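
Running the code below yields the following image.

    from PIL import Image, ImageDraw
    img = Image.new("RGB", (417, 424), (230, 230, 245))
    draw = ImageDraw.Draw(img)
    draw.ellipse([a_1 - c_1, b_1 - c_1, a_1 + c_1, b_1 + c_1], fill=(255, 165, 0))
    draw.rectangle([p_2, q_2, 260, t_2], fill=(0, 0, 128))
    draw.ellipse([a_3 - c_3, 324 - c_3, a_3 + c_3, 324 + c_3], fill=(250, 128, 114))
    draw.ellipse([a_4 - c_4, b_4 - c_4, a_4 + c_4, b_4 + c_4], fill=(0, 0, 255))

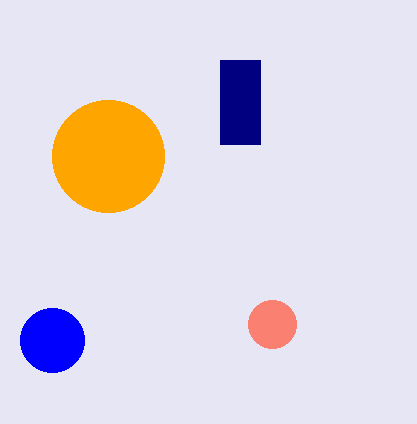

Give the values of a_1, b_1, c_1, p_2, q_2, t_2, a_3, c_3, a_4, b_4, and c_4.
a_1 = 108
b_1 = 156
c_1 = 56
p_2 = 220
q_2 = 60
t_2 = 144
a_3 = 272
c_3 = 24
a_4 = 52
b_4 = 340
c_4 = 32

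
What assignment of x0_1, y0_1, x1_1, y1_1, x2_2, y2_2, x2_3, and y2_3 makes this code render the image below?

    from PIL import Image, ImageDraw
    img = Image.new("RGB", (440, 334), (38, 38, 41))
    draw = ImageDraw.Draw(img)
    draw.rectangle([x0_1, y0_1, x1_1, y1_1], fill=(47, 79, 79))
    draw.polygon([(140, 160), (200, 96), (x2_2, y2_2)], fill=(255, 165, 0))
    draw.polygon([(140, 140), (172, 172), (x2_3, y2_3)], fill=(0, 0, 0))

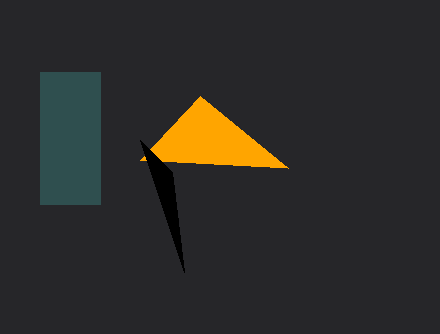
x0_1 = 40, y0_1 = 72, x1_1 = 100, y1_1 = 204, x2_2 = 288, y2_2 = 168, x2_3 = 184, y2_3 = 272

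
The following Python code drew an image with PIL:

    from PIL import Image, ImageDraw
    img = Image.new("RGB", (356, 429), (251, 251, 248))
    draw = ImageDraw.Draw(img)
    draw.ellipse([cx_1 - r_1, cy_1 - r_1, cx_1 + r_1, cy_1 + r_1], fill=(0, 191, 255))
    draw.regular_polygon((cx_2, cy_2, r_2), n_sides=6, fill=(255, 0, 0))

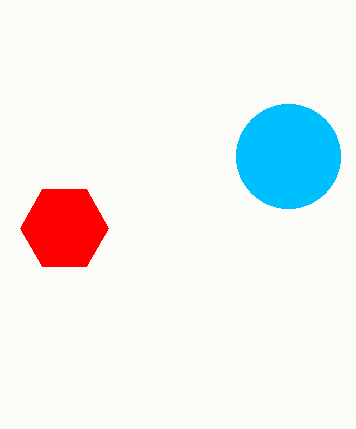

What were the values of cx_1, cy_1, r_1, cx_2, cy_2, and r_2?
cx_1 = 288, cy_1 = 156, r_1 = 52, cx_2 = 64, cy_2 = 228, r_2 = 44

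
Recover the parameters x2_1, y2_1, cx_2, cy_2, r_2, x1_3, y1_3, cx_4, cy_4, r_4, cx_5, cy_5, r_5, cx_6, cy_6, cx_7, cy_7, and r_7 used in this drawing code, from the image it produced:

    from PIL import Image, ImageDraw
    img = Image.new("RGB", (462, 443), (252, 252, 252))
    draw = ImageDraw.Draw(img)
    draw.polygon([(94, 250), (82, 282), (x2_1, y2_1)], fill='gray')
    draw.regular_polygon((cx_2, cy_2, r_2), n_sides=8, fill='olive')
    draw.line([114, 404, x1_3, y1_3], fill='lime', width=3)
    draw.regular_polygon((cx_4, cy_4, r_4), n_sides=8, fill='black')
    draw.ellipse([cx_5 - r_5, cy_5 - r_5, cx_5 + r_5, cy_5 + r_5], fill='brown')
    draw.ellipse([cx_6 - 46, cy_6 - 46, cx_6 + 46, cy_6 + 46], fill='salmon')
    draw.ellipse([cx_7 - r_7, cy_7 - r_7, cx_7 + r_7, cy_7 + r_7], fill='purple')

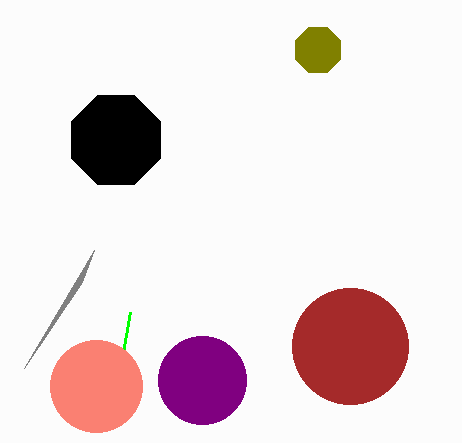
x2_1 = 24; y2_1 = 368; cx_2 = 318; cy_2 = 50; r_2 = 24; x1_3 = 130; y1_3 = 312; cx_4 = 116; cy_4 = 140; r_4 = 48; cx_5 = 350; cy_5 = 346; r_5 = 58; cx_6 = 96; cy_6 = 386; cx_7 = 202; cy_7 = 380; r_7 = 44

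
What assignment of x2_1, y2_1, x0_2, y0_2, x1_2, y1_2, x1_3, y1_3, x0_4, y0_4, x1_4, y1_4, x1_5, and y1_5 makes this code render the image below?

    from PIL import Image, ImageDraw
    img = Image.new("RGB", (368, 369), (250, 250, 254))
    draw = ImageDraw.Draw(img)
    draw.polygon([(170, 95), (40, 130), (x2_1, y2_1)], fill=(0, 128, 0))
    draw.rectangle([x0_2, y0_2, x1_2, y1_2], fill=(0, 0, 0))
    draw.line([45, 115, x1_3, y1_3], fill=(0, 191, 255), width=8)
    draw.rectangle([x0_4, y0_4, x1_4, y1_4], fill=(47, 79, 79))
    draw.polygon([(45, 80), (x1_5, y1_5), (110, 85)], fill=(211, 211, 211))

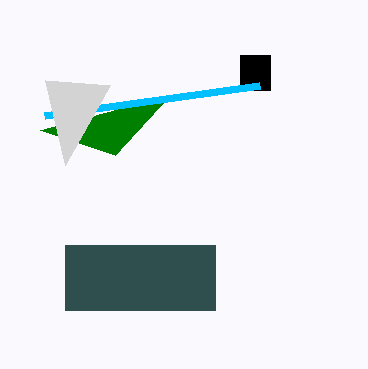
x2_1 = 115, y2_1 = 155, x0_2 = 240, y0_2 = 55, x1_2 = 270, y1_2 = 90, x1_3 = 260, y1_3 = 85, x0_4 = 65, y0_4 = 245, x1_4 = 215, y1_4 = 310, x1_5 = 65, y1_5 = 165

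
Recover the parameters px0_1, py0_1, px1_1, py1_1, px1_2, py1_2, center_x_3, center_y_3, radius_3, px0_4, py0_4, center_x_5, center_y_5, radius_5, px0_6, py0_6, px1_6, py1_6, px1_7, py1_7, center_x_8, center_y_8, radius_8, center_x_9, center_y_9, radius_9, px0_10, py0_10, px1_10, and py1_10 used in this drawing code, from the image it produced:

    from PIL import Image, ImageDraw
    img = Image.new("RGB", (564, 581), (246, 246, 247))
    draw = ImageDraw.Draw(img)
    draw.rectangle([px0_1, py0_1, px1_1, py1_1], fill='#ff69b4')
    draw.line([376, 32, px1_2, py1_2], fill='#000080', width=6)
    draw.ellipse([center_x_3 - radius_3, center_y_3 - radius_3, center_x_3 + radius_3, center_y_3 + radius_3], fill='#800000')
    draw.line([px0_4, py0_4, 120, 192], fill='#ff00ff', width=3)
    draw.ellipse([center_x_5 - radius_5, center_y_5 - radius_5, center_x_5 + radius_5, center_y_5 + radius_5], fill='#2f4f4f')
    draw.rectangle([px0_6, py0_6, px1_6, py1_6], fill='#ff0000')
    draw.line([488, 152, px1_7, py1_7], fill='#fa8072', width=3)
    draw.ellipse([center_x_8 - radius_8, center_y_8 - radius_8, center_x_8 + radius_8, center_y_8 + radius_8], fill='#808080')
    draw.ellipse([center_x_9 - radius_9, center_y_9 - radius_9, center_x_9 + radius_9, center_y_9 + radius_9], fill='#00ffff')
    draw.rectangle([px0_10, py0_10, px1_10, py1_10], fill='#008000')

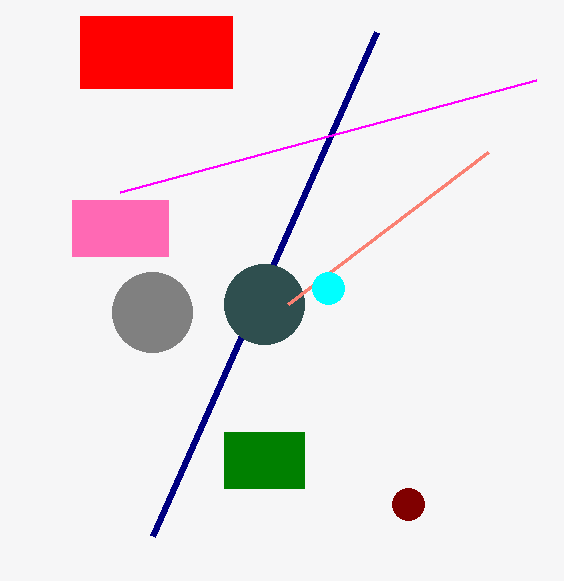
px0_1 = 72; py0_1 = 200; px1_1 = 168; py1_1 = 256; px1_2 = 152; py1_2 = 536; center_x_3 = 408; center_y_3 = 504; radius_3 = 16; px0_4 = 536; py0_4 = 80; center_x_5 = 264; center_y_5 = 304; radius_5 = 40; px0_6 = 80; py0_6 = 16; px1_6 = 232; py1_6 = 88; px1_7 = 288; py1_7 = 304; center_x_8 = 152; center_y_8 = 312; radius_8 = 40; center_x_9 = 328; center_y_9 = 288; radius_9 = 16; px0_10 = 224; py0_10 = 432; px1_10 = 304; py1_10 = 488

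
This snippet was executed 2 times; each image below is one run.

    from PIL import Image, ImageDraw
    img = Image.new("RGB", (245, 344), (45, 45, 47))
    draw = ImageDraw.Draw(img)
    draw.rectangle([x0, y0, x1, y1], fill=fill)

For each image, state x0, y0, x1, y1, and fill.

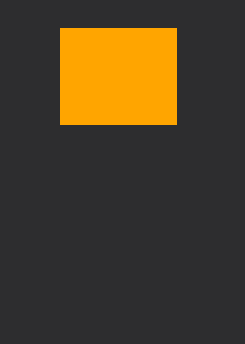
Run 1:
x0 = 60; y0 = 28; x1 = 176; y1 = 124; fill = 'orange'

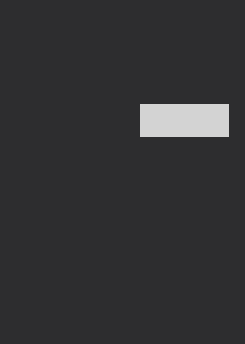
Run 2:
x0 = 140
y0 = 104
x1 = 228
y1 = 136
fill = 'lightgray'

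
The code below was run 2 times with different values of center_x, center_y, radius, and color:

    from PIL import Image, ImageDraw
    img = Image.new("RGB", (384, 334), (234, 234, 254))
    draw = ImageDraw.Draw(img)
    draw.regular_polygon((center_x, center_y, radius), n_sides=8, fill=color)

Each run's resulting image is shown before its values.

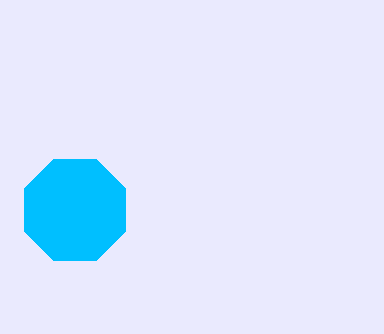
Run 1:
center_x = 75, center_y = 210, radius = 55, color = 'deepskyblue'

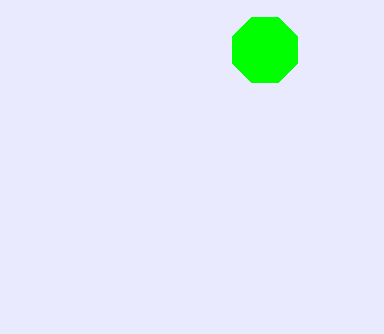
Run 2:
center_x = 265, center_y = 50, radius = 35, color = 'lime'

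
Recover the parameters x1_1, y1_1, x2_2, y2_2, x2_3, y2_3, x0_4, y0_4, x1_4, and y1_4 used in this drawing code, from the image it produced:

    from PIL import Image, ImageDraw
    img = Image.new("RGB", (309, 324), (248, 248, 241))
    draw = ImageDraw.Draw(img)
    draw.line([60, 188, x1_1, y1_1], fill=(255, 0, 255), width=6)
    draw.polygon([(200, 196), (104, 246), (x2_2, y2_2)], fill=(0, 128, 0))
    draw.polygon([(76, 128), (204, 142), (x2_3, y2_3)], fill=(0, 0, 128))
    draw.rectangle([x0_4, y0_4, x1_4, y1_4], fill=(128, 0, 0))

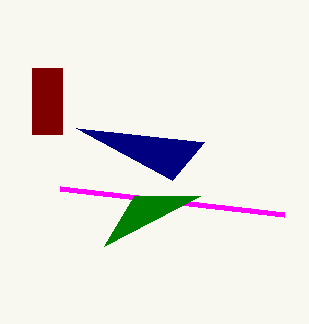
x1_1 = 284, y1_1 = 214, x2_2 = 134, y2_2 = 196, x2_3 = 172, y2_3 = 180, x0_4 = 32, y0_4 = 68, x1_4 = 62, y1_4 = 134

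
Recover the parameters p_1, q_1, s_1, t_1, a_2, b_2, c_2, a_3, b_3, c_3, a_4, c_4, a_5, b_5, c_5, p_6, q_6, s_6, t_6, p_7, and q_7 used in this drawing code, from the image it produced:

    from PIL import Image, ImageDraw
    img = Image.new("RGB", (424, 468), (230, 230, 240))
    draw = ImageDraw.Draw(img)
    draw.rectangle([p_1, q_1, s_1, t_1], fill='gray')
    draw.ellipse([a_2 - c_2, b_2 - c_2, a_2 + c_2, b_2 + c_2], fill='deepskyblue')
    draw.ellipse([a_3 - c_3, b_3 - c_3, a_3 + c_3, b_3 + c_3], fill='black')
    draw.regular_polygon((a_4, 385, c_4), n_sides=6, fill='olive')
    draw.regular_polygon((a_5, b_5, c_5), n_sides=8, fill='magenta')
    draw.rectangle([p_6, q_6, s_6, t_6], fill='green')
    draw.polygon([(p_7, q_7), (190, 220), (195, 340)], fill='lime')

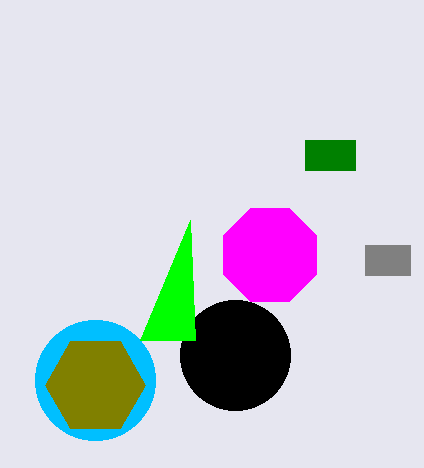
p_1 = 365, q_1 = 245, s_1 = 410, t_1 = 275, a_2 = 95, b_2 = 380, c_2 = 60, a_3 = 235, b_3 = 355, c_3 = 55, a_4 = 95, c_4 = 50, a_5 = 270, b_5 = 255, c_5 = 50, p_6 = 305, q_6 = 140, s_6 = 355, t_6 = 170, p_7 = 140, q_7 = 340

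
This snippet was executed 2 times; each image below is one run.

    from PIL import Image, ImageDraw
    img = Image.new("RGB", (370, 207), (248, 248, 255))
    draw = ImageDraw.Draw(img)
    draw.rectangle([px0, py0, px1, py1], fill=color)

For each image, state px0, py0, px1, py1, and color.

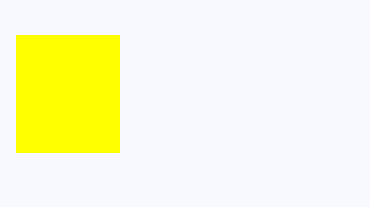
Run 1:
px0 = 16
py0 = 35
px1 = 119
py1 = 152
color = 'yellow'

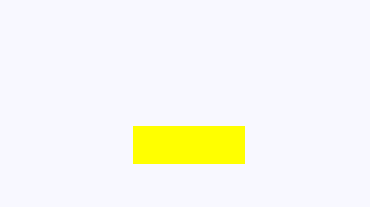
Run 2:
px0 = 133, py0 = 126, px1 = 244, py1 = 163, color = 'yellow'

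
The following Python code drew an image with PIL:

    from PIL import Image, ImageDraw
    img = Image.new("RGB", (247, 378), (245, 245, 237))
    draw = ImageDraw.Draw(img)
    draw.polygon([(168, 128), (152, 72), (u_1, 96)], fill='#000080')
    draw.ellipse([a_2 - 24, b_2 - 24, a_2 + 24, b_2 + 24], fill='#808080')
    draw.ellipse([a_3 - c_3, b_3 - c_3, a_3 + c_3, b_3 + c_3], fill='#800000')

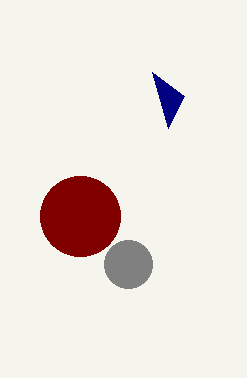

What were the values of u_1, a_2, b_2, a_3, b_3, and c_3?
u_1 = 184, a_2 = 128, b_2 = 264, a_3 = 80, b_3 = 216, c_3 = 40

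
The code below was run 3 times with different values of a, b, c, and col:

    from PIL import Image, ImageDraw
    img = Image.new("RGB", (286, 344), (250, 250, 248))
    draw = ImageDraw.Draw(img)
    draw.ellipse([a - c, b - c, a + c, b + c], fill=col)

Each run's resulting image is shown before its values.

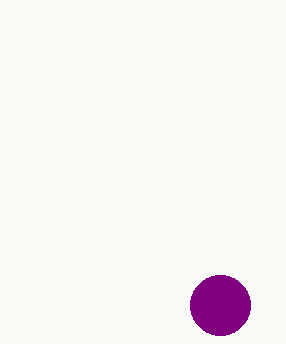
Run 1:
a = 220
b = 305
c = 30
col = 'purple'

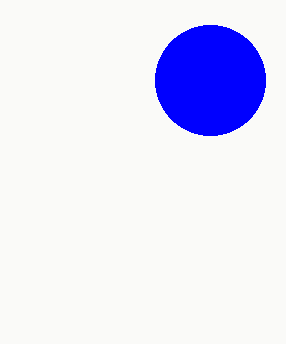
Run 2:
a = 210
b = 80
c = 55
col = 'blue'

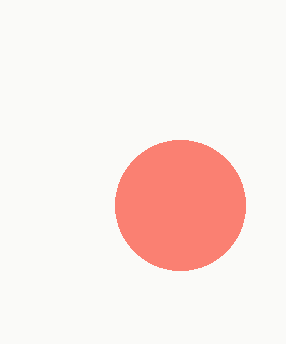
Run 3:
a = 180, b = 205, c = 65, col = 'salmon'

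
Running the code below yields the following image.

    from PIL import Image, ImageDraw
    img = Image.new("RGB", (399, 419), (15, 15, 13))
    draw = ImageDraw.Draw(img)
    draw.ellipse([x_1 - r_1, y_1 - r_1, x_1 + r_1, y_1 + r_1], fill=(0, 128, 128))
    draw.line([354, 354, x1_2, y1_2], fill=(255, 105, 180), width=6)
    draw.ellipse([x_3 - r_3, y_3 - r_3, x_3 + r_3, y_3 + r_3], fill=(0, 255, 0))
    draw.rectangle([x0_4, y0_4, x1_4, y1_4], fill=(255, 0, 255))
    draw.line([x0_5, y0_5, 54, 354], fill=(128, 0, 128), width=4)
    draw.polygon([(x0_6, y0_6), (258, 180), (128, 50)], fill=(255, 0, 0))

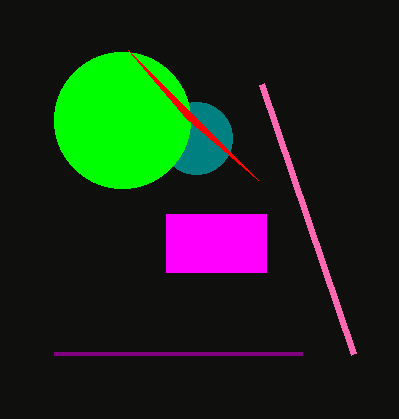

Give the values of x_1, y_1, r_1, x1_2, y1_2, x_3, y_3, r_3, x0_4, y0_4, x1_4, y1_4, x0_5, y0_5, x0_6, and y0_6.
x_1 = 196
y_1 = 138
r_1 = 36
x1_2 = 262
y1_2 = 84
x_3 = 122
y_3 = 120
r_3 = 68
x0_4 = 166
y0_4 = 214
x1_4 = 266
y1_4 = 272
x0_5 = 302
y0_5 = 354
x0_6 = 186
y0_6 = 118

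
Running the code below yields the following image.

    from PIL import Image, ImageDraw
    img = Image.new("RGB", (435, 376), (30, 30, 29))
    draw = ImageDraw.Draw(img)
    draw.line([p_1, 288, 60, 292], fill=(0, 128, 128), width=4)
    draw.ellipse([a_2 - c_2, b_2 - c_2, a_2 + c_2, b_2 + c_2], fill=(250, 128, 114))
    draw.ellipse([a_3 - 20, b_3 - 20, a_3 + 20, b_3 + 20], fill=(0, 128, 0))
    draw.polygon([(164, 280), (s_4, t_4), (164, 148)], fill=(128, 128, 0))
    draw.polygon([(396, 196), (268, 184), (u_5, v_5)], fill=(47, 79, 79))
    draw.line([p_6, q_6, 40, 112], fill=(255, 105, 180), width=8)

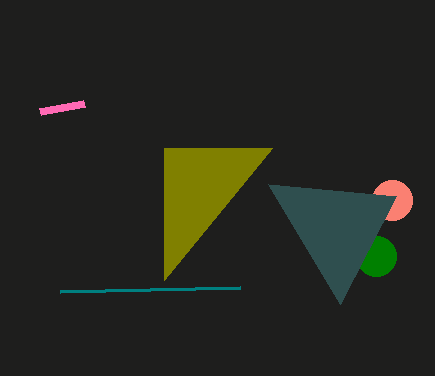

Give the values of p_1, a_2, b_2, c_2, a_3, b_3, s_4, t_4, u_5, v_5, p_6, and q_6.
p_1 = 240, a_2 = 392, b_2 = 200, c_2 = 20, a_3 = 376, b_3 = 256, s_4 = 272, t_4 = 148, u_5 = 340, v_5 = 304, p_6 = 84, q_6 = 104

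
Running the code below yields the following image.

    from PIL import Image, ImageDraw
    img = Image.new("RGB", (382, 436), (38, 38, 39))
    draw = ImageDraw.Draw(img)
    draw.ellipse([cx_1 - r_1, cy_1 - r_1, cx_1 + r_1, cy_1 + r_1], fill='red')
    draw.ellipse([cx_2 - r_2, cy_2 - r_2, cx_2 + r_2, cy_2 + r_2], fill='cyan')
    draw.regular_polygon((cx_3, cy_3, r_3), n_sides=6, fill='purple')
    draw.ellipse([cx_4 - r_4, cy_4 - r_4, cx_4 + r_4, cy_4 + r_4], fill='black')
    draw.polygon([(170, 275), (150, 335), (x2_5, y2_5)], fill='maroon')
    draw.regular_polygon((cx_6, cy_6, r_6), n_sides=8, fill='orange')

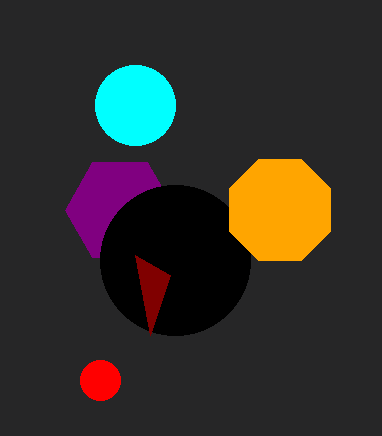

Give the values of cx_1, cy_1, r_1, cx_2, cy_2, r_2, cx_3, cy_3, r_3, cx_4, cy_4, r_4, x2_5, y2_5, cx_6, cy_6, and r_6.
cx_1 = 100, cy_1 = 380, r_1 = 20, cx_2 = 135, cy_2 = 105, r_2 = 40, cx_3 = 120, cy_3 = 210, r_3 = 55, cx_4 = 175, cy_4 = 260, r_4 = 75, x2_5 = 135, y2_5 = 255, cx_6 = 280, cy_6 = 210, r_6 = 55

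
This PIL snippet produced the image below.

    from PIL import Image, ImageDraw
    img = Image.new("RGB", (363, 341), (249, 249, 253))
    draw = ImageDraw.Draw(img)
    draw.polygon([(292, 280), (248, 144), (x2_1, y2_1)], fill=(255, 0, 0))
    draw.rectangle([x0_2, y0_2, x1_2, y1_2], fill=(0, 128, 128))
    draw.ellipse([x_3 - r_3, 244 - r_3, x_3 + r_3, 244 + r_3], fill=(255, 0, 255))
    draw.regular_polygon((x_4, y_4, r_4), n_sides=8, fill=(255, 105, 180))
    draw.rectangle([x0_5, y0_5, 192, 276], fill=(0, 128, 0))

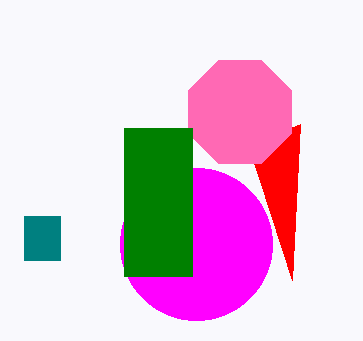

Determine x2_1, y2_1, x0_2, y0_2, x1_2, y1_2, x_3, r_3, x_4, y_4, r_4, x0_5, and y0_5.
x2_1 = 300; y2_1 = 124; x0_2 = 24; y0_2 = 216; x1_2 = 60; y1_2 = 260; x_3 = 196; r_3 = 76; x_4 = 240; y_4 = 112; r_4 = 56; x0_5 = 124; y0_5 = 128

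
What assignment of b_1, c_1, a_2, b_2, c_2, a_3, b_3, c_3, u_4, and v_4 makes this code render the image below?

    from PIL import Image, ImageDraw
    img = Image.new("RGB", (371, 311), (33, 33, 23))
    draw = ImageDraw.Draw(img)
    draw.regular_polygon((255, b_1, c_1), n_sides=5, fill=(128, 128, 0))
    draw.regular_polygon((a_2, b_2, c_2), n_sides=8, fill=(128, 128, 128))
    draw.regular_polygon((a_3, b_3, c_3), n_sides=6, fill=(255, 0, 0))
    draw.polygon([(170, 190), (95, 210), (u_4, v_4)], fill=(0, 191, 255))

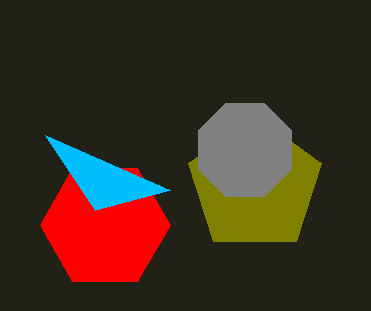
b_1 = 185; c_1 = 70; a_2 = 245; b_2 = 150; c_2 = 50; a_3 = 105; b_3 = 225; c_3 = 65; u_4 = 45; v_4 = 135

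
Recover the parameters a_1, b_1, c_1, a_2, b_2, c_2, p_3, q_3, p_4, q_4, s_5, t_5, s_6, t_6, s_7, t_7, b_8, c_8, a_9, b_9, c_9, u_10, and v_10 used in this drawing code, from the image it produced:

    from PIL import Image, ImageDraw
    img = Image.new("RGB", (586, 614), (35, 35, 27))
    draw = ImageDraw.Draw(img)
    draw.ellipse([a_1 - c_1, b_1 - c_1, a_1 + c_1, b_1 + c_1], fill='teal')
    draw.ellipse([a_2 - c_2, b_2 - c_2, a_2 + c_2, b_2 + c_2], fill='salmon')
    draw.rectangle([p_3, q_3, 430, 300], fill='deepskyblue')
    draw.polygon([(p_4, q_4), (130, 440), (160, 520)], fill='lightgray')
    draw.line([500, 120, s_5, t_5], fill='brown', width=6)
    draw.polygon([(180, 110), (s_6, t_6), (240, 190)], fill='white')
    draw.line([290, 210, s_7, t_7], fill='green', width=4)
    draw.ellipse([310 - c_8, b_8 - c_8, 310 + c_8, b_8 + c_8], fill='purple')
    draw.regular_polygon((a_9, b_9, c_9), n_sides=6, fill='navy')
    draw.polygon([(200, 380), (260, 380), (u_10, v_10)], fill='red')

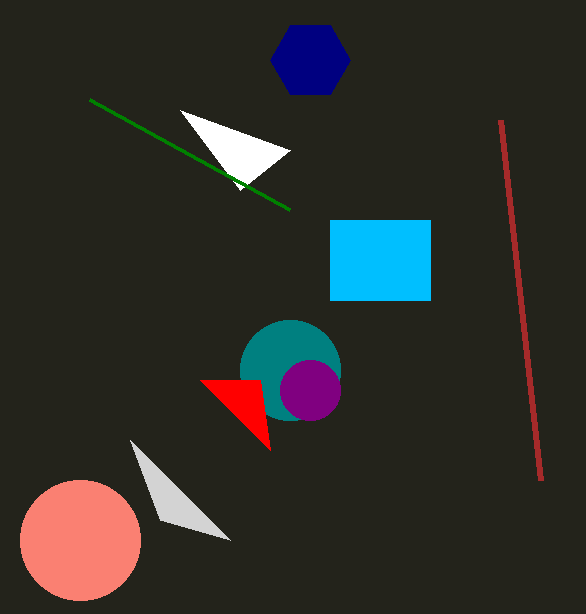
a_1 = 290
b_1 = 370
c_1 = 50
a_2 = 80
b_2 = 540
c_2 = 60
p_3 = 330
q_3 = 220
p_4 = 230
q_4 = 540
s_5 = 540
t_5 = 480
s_6 = 290
t_6 = 150
s_7 = 90
t_7 = 100
b_8 = 390
c_8 = 30
a_9 = 310
b_9 = 60
c_9 = 40
u_10 = 270
v_10 = 450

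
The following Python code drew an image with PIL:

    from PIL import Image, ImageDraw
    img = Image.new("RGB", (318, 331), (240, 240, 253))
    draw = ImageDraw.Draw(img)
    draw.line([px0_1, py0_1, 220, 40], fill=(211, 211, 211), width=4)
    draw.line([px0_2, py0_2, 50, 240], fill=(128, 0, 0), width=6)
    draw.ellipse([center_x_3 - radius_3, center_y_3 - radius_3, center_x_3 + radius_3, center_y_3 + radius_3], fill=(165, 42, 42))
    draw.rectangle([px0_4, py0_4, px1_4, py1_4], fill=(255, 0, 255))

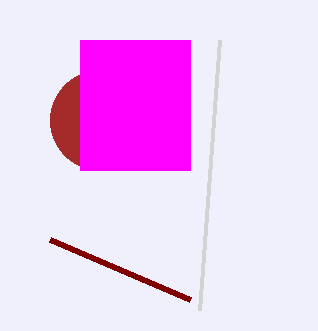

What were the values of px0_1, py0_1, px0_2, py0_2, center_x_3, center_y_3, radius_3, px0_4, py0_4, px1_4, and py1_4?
px0_1 = 200; py0_1 = 310; px0_2 = 190; py0_2 = 300; center_x_3 = 100; center_y_3 = 120; radius_3 = 50; px0_4 = 80; py0_4 = 40; px1_4 = 190; py1_4 = 170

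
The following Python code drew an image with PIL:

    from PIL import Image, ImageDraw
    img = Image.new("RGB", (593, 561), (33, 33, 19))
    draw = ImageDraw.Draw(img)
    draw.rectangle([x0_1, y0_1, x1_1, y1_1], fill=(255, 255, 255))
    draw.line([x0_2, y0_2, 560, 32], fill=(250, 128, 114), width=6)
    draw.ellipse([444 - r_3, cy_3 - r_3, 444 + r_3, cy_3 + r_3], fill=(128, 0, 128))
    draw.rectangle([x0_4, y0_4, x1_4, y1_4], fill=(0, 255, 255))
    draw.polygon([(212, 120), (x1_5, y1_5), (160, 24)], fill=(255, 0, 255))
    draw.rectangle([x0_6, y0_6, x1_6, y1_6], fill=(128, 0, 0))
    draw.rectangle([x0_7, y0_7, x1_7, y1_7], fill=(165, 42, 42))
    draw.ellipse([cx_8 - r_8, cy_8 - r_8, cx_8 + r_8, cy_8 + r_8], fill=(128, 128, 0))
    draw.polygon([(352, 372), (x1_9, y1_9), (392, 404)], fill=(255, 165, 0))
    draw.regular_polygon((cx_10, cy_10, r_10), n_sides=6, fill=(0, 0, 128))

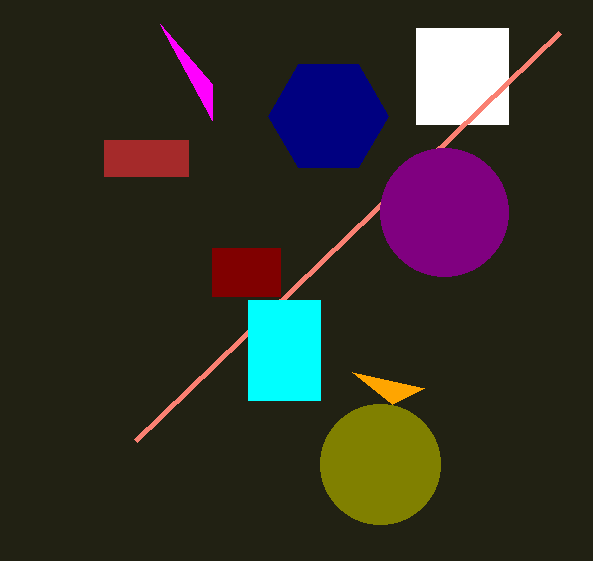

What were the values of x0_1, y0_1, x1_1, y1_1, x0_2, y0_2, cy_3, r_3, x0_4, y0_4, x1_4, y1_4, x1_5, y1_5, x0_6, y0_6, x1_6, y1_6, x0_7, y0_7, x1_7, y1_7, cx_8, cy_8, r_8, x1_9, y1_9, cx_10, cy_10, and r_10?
x0_1 = 416
y0_1 = 28
x1_1 = 508
y1_1 = 124
x0_2 = 136
y0_2 = 440
cy_3 = 212
r_3 = 64
x0_4 = 248
y0_4 = 300
x1_4 = 320
y1_4 = 400
x1_5 = 212
y1_5 = 84
x0_6 = 212
y0_6 = 248
x1_6 = 280
y1_6 = 296
x0_7 = 104
y0_7 = 140
x1_7 = 188
y1_7 = 176
cx_8 = 380
cy_8 = 464
r_8 = 60
x1_9 = 424
y1_9 = 388
cx_10 = 328
cy_10 = 116
r_10 = 60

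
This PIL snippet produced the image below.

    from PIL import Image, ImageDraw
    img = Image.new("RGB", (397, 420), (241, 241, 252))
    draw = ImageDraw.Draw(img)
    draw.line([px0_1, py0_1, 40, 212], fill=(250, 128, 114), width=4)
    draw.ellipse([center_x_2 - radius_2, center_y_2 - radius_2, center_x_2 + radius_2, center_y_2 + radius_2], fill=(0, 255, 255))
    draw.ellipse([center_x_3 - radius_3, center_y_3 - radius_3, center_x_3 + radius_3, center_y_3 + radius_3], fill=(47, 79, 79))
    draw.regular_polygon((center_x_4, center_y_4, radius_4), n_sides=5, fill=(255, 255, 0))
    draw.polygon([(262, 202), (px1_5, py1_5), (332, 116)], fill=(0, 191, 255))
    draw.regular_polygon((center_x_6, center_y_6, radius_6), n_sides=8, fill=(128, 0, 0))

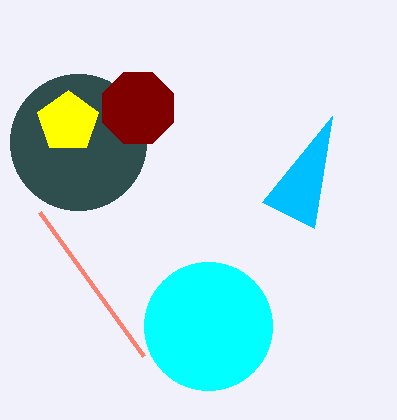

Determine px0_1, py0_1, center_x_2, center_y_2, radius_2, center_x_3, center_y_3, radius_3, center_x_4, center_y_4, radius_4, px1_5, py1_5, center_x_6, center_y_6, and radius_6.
px0_1 = 144
py0_1 = 356
center_x_2 = 208
center_y_2 = 326
radius_2 = 64
center_x_3 = 78
center_y_3 = 142
radius_3 = 68
center_x_4 = 68
center_y_4 = 122
radius_4 = 32
px1_5 = 314
py1_5 = 228
center_x_6 = 138
center_y_6 = 108
radius_6 = 38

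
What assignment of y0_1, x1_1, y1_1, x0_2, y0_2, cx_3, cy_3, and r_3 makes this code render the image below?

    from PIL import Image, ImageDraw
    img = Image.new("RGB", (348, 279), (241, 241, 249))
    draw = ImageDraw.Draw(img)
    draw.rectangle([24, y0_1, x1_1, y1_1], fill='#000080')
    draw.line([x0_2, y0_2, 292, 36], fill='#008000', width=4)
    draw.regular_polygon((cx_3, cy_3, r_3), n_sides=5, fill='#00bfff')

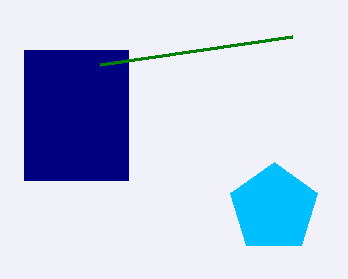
y0_1 = 50
x1_1 = 128
y1_1 = 180
x0_2 = 100
y0_2 = 64
cx_3 = 274
cy_3 = 208
r_3 = 46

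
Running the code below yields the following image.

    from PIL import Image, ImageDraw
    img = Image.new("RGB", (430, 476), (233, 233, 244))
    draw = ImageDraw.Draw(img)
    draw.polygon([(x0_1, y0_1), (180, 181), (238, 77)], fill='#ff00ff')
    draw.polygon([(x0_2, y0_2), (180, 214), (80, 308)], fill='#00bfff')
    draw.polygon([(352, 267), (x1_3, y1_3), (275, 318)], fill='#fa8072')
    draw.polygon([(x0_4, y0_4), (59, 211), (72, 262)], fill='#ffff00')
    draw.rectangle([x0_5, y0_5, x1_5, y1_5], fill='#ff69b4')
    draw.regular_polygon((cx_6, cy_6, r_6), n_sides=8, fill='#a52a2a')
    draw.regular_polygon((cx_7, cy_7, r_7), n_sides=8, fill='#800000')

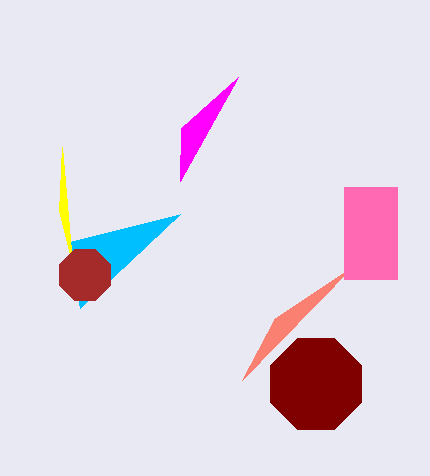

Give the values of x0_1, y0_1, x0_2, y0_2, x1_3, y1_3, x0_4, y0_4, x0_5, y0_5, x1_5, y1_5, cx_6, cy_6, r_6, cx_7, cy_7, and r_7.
x0_1 = 181; y0_1 = 128; x0_2 = 68; y0_2 = 242; x1_3 = 242; y1_3 = 380; x0_4 = 62; y0_4 = 147; x0_5 = 344; y0_5 = 187; x1_5 = 397; y1_5 = 279; cx_6 = 85; cy_6 = 275; r_6 = 28; cx_7 = 316; cy_7 = 384; r_7 = 49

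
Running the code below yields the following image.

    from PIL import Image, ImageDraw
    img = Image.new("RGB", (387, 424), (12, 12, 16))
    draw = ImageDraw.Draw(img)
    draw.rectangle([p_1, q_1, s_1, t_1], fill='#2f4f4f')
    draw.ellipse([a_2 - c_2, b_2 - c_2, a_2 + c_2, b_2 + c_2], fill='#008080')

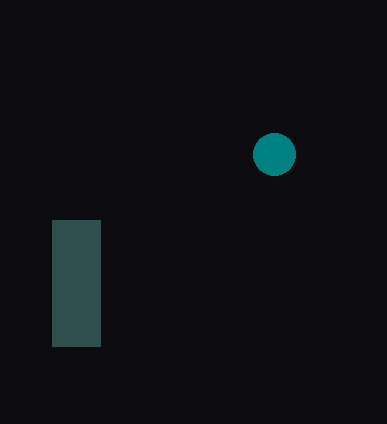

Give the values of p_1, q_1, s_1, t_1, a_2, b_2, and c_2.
p_1 = 52; q_1 = 220; s_1 = 100; t_1 = 346; a_2 = 274; b_2 = 154; c_2 = 21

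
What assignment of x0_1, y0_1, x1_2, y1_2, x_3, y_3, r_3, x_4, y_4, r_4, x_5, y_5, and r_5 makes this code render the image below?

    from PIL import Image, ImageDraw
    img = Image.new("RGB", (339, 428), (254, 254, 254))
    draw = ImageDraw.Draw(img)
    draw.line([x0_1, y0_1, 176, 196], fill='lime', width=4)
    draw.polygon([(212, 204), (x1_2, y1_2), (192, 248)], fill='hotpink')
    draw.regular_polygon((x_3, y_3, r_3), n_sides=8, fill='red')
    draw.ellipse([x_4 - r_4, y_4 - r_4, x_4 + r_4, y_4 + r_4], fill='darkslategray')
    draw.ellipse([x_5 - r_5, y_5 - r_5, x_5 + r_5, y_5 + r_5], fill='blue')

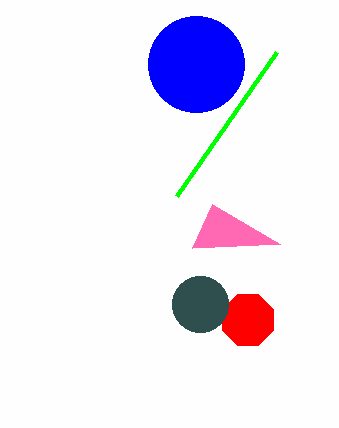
x0_1 = 276
y0_1 = 52
x1_2 = 280
y1_2 = 244
x_3 = 248
y_3 = 320
r_3 = 28
x_4 = 200
y_4 = 304
r_4 = 28
x_5 = 196
y_5 = 64
r_5 = 48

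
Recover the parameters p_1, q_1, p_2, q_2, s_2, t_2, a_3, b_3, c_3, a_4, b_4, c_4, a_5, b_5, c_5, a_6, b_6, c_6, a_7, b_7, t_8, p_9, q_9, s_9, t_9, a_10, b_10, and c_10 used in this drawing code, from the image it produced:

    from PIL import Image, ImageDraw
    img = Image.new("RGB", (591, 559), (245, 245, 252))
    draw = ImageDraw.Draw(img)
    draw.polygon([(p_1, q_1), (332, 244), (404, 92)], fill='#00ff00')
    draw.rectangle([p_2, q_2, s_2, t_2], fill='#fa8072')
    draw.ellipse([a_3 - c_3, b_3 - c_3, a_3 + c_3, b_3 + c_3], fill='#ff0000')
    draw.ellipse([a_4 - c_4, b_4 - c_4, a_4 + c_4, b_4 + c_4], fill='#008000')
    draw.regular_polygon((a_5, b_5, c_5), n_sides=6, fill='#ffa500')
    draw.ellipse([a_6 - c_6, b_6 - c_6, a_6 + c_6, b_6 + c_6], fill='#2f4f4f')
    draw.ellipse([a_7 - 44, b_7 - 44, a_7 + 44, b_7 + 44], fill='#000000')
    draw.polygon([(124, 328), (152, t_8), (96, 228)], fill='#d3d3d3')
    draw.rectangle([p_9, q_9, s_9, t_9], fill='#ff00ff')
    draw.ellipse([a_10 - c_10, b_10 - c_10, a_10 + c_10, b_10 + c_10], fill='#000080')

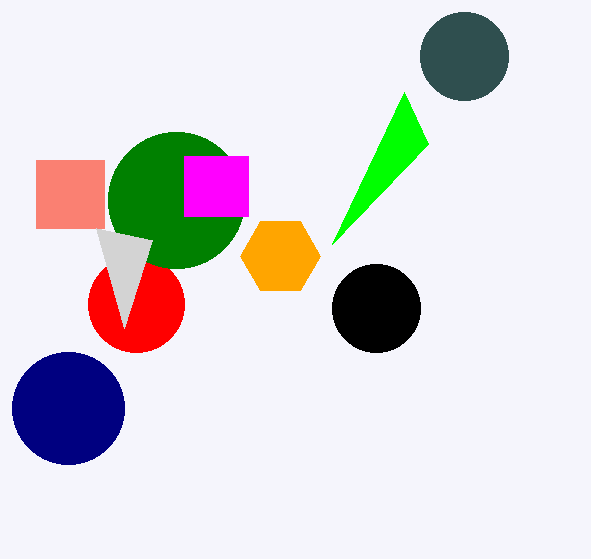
p_1 = 428
q_1 = 144
p_2 = 36
q_2 = 160
s_2 = 104
t_2 = 228
a_3 = 136
b_3 = 304
c_3 = 48
a_4 = 176
b_4 = 200
c_4 = 68
a_5 = 280
b_5 = 256
c_5 = 40
a_6 = 464
b_6 = 56
c_6 = 44
a_7 = 376
b_7 = 308
t_8 = 240
p_9 = 184
q_9 = 156
s_9 = 248
t_9 = 216
a_10 = 68
b_10 = 408
c_10 = 56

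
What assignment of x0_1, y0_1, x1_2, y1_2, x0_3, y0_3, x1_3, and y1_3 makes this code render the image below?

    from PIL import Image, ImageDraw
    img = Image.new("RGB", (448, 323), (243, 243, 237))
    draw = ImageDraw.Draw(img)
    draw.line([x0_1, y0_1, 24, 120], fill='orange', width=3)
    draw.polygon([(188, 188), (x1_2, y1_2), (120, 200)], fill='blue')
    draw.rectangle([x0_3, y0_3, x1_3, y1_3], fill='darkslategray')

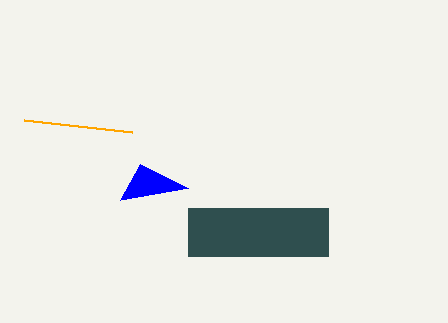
x0_1 = 132; y0_1 = 132; x1_2 = 140; y1_2 = 164; x0_3 = 188; y0_3 = 208; x1_3 = 328; y1_3 = 256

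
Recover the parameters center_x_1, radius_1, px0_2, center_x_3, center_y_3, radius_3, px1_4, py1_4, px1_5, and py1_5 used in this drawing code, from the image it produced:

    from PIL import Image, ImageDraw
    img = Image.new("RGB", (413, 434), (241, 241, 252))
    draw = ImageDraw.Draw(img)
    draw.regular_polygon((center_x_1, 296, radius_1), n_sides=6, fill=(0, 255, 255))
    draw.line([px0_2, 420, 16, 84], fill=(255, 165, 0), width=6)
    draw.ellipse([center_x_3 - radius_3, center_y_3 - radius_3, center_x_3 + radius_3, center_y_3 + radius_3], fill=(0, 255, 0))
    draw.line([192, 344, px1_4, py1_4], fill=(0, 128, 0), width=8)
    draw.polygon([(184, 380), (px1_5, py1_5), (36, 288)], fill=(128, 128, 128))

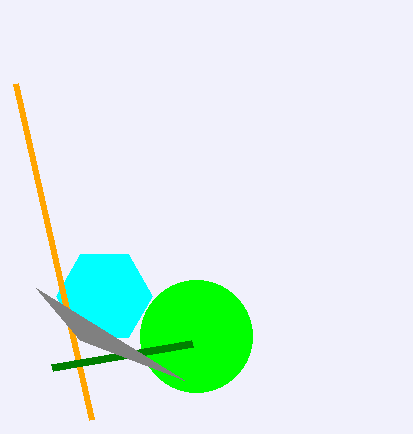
center_x_1 = 104; radius_1 = 48; px0_2 = 92; center_x_3 = 196; center_y_3 = 336; radius_3 = 56; px1_4 = 52; py1_4 = 368; px1_5 = 80; py1_5 = 340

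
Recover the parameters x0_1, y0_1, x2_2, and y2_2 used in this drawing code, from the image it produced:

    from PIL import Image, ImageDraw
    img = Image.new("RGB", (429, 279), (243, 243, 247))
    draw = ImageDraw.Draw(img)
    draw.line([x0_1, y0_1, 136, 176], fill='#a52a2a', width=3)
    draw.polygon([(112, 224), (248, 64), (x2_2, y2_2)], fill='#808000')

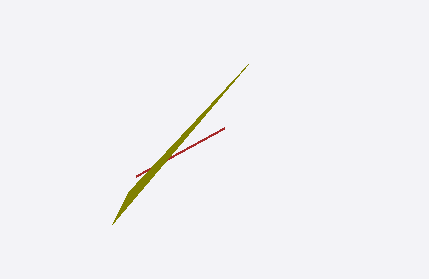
x0_1 = 224
y0_1 = 128
x2_2 = 128
y2_2 = 192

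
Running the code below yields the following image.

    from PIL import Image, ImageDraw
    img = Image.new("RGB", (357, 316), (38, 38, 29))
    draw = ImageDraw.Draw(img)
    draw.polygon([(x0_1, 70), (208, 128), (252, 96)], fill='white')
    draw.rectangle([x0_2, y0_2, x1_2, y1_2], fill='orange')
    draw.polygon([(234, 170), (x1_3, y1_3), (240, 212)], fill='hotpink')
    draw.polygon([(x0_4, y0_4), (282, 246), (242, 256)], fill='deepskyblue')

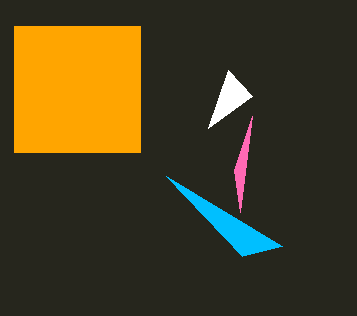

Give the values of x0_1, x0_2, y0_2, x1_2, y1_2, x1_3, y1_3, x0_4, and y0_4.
x0_1 = 228; x0_2 = 14; y0_2 = 26; x1_2 = 140; y1_2 = 152; x1_3 = 252; y1_3 = 116; x0_4 = 166; y0_4 = 176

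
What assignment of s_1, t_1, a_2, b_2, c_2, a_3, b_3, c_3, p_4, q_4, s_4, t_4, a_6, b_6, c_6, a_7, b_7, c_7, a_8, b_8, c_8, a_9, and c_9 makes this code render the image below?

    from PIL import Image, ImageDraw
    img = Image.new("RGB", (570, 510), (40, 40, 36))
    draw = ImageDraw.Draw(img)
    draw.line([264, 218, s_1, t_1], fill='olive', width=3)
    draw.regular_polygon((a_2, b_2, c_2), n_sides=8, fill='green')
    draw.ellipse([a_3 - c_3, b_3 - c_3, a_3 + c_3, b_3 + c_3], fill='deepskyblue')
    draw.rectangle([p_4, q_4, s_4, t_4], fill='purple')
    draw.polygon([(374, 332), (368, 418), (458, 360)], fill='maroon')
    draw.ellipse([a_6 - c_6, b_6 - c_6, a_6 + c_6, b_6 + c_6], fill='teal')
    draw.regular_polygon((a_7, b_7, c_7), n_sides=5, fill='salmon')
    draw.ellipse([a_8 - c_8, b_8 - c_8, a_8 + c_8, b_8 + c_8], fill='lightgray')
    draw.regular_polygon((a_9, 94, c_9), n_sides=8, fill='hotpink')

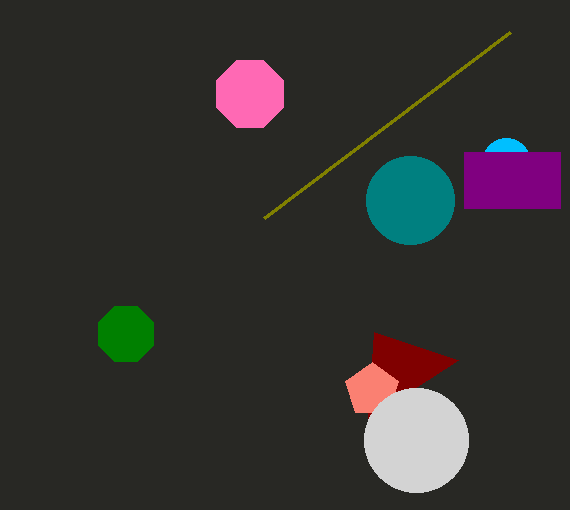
s_1 = 510; t_1 = 32; a_2 = 126; b_2 = 334; c_2 = 30; a_3 = 506; b_3 = 162; c_3 = 24; p_4 = 464; q_4 = 152; s_4 = 560; t_4 = 208; a_6 = 410; b_6 = 200; c_6 = 44; a_7 = 372; b_7 = 390; c_7 = 28; a_8 = 416; b_8 = 440; c_8 = 52; a_9 = 250; c_9 = 36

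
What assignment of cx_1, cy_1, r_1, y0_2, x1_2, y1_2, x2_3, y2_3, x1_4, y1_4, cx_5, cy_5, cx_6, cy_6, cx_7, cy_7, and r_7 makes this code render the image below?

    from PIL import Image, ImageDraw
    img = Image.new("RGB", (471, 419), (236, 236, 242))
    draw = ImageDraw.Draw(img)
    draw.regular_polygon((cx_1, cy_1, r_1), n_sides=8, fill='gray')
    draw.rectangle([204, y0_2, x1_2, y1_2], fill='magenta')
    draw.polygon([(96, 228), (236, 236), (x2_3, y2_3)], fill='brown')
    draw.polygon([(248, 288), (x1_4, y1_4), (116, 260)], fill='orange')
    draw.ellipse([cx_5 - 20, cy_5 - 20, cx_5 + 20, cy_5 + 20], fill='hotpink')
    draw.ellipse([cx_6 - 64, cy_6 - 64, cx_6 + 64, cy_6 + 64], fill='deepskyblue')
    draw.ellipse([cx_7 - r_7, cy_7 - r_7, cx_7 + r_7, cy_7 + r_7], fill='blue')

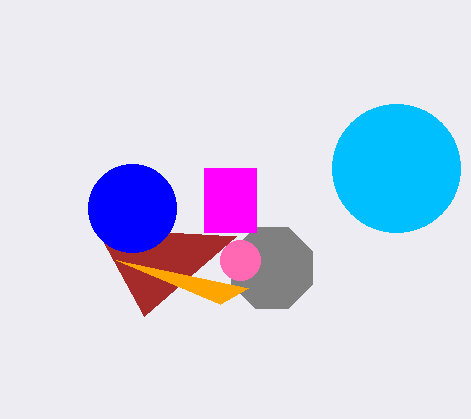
cx_1 = 272, cy_1 = 268, r_1 = 44, y0_2 = 168, x1_2 = 256, y1_2 = 232, x2_3 = 144, y2_3 = 316, x1_4 = 220, y1_4 = 304, cx_5 = 240, cy_5 = 260, cx_6 = 396, cy_6 = 168, cx_7 = 132, cy_7 = 208, r_7 = 44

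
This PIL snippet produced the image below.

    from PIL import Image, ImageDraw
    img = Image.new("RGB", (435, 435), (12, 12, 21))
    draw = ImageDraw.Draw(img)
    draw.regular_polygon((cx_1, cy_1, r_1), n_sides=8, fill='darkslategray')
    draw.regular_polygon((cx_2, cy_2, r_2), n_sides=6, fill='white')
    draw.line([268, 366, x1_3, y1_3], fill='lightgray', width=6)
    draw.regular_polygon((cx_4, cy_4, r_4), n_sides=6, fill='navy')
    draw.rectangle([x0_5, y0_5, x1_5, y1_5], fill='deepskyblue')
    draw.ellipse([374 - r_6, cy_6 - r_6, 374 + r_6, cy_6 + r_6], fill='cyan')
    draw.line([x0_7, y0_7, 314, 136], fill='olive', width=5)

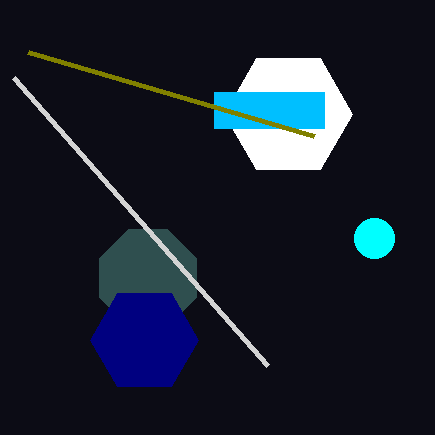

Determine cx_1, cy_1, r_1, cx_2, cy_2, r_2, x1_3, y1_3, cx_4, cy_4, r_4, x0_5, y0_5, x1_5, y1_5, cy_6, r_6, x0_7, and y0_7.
cx_1 = 148; cy_1 = 278; r_1 = 52; cx_2 = 288; cy_2 = 114; r_2 = 64; x1_3 = 14; y1_3 = 78; cx_4 = 144; cy_4 = 340; r_4 = 54; x0_5 = 214; y0_5 = 92; x1_5 = 324; y1_5 = 128; cy_6 = 238; r_6 = 20; x0_7 = 28; y0_7 = 52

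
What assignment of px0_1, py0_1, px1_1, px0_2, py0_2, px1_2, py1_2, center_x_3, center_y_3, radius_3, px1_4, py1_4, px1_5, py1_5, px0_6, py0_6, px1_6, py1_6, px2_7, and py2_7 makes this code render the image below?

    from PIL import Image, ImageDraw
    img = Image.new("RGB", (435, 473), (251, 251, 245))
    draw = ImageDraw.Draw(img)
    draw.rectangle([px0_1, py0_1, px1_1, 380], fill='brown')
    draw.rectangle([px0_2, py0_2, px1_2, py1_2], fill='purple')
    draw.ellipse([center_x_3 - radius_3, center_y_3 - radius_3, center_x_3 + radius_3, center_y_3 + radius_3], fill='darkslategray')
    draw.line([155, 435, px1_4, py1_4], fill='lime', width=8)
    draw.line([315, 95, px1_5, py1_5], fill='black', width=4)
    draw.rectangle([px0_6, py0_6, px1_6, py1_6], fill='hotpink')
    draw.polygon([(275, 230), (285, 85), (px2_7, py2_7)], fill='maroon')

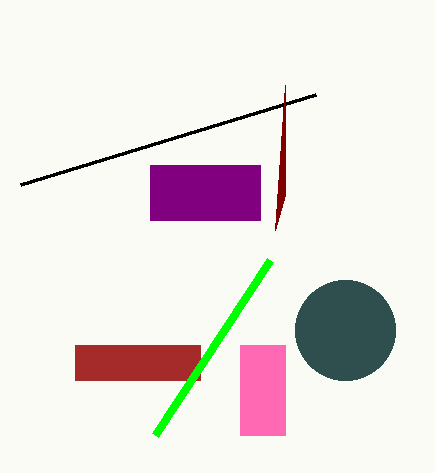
px0_1 = 75, py0_1 = 345, px1_1 = 200, px0_2 = 150, py0_2 = 165, px1_2 = 260, py1_2 = 220, center_x_3 = 345, center_y_3 = 330, radius_3 = 50, px1_4 = 270, py1_4 = 260, px1_5 = 20, py1_5 = 185, px0_6 = 240, py0_6 = 345, px1_6 = 285, py1_6 = 435, px2_7 = 285, py2_7 = 195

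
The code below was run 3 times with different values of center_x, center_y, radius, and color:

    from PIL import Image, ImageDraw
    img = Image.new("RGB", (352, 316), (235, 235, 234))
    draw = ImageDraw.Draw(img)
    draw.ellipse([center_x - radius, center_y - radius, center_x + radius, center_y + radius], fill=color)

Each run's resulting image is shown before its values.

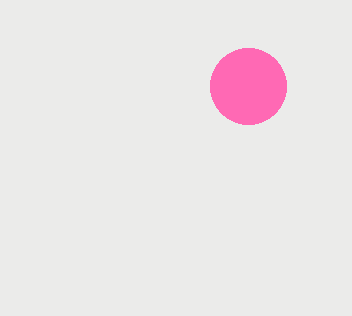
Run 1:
center_x = 248
center_y = 86
radius = 38
color = 'hotpink'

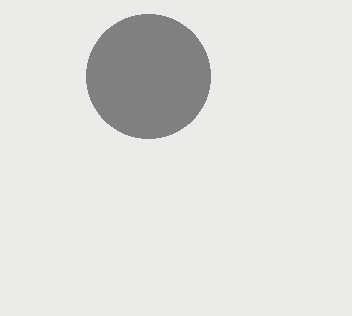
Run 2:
center_x = 148; center_y = 76; radius = 62; color = 'gray'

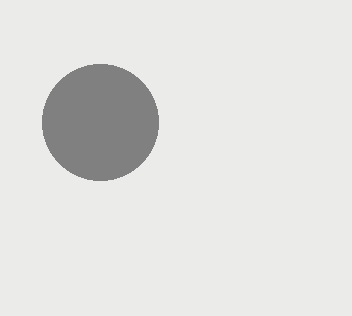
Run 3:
center_x = 100, center_y = 122, radius = 58, color = 'gray'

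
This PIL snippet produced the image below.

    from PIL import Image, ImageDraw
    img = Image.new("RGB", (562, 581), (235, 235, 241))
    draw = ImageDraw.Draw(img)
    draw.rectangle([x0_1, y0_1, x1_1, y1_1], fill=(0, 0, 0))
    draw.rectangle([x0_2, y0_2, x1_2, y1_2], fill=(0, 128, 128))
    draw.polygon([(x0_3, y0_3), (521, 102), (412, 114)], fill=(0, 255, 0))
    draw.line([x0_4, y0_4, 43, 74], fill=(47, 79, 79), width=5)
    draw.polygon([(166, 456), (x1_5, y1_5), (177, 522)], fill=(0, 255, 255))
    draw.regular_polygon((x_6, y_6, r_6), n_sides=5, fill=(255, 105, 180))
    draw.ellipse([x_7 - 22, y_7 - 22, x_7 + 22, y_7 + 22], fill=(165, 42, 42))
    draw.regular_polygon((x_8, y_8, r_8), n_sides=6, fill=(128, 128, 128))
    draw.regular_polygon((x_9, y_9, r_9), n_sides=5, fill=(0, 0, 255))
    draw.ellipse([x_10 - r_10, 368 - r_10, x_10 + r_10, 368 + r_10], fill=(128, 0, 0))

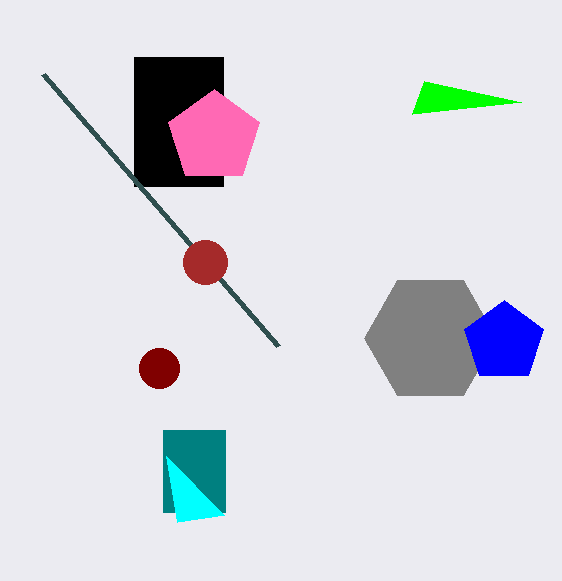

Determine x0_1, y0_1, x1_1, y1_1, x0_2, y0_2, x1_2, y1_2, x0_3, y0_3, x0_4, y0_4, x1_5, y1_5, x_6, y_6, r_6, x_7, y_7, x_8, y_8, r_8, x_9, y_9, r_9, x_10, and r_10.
x0_1 = 134; y0_1 = 57; x1_1 = 223; y1_1 = 186; x0_2 = 163; y0_2 = 430; x1_2 = 225; y1_2 = 512; x0_3 = 424; y0_3 = 81; x0_4 = 278; y0_4 = 346; x1_5 = 224; y1_5 = 515; x_6 = 214; y_6 = 137; r_6 = 48; x_7 = 205; y_7 = 262; x_8 = 430; y_8 = 338; r_8 = 66; x_9 = 504; y_9 = 342; r_9 = 42; x_10 = 159; r_10 = 20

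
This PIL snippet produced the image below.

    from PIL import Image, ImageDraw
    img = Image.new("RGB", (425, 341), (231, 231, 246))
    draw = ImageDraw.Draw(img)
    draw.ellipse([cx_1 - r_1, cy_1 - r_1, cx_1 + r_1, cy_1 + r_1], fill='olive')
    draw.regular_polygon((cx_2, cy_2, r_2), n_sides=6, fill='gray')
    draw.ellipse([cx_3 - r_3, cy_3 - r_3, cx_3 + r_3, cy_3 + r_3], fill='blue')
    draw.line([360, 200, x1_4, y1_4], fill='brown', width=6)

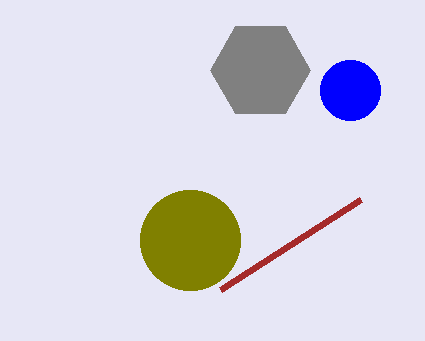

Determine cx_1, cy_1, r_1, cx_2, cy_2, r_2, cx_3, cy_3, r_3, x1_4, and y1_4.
cx_1 = 190
cy_1 = 240
r_1 = 50
cx_2 = 260
cy_2 = 70
r_2 = 50
cx_3 = 350
cy_3 = 90
r_3 = 30
x1_4 = 220
y1_4 = 290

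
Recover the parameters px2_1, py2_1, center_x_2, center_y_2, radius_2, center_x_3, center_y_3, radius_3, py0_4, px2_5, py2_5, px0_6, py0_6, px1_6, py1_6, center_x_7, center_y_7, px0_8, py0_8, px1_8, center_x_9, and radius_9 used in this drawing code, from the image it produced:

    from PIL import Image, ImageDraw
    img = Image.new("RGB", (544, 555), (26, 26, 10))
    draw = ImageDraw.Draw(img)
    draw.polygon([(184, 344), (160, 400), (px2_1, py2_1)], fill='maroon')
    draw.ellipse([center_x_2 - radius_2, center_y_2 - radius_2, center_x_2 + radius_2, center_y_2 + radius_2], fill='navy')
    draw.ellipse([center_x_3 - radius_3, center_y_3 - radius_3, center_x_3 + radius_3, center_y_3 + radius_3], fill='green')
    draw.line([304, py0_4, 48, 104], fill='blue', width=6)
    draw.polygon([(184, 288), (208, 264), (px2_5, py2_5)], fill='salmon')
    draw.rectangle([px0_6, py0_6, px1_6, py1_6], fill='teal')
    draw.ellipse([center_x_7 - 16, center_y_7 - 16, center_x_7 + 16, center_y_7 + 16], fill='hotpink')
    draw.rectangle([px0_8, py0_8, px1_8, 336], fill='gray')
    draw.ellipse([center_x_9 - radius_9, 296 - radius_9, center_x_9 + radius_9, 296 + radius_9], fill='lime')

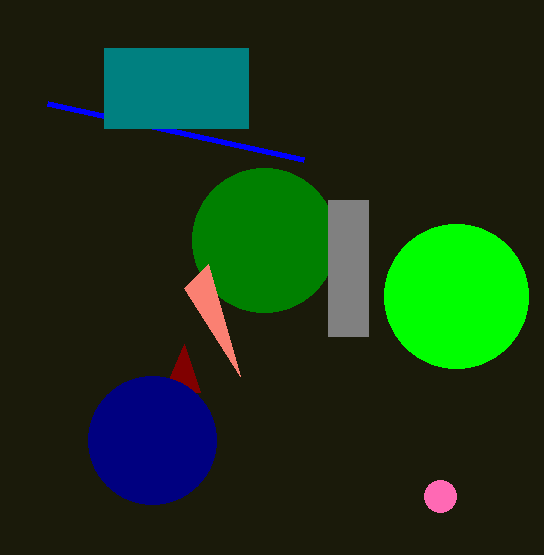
px2_1 = 200, py2_1 = 392, center_x_2 = 152, center_y_2 = 440, radius_2 = 64, center_x_3 = 264, center_y_3 = 240, radius_3 = 72, py0_4 = 160, px2_5 = 240, py2_5 = 376, px0_6 = 104, py0_6 = 48, px1_6 = 248, py1_6 = 128, center_x_7 = 440, center_y_7 = 496, px0_8 = 328, py0_8 = 200, px1_8 = 368, center_x_9 = 456, radius_9 = 72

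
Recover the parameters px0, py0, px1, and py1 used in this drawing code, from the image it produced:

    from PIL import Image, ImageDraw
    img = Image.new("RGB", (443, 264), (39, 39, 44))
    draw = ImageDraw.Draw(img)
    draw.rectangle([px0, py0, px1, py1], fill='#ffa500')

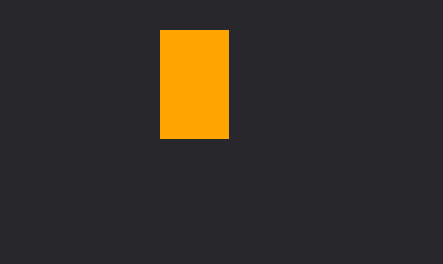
px0 = 160; py0 = 30; px1 = 228; py1 = 138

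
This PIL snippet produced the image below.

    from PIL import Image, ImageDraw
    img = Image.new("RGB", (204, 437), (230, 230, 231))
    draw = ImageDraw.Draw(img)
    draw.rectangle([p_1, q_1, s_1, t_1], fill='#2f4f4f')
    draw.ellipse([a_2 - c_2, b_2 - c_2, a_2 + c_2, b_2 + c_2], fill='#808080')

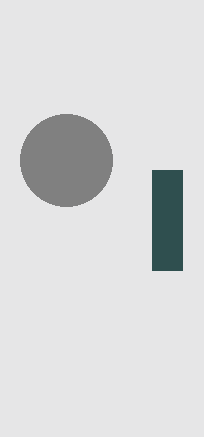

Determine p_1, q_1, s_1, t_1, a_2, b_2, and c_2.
p_1 = 152, q_1 = 170, s_1 = 182, t_1 = 270, a_2 = 66, b_2 = 160, c_2 = 46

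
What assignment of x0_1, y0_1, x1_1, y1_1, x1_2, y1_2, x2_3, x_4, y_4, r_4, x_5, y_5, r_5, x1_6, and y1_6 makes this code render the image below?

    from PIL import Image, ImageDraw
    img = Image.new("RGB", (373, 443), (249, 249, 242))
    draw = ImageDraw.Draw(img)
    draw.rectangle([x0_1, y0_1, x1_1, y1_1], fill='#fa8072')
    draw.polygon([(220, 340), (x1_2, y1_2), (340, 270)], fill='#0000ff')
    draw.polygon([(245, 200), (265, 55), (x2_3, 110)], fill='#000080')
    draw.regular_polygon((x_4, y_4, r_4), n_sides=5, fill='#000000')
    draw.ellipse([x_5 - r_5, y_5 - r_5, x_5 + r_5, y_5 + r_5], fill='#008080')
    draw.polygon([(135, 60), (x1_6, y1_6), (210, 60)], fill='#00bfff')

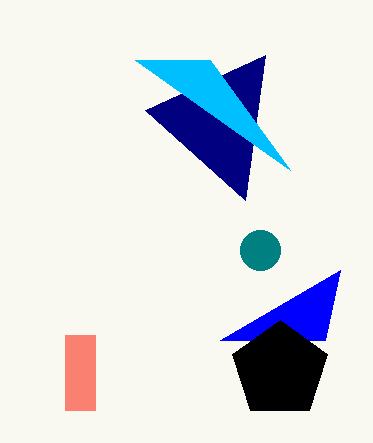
x0_1 = 65
y0_1 = 335
x1_1 = 95
y1_1 = 410
x1_2 = 325
y1_2 = 340
x2_3 = 145
x_4 = 280
y_4 = 370
r_4 = 50
x_5 = 260
y_5 = 250
r_5 = 20
x1_6 = 290
y1_6 = 170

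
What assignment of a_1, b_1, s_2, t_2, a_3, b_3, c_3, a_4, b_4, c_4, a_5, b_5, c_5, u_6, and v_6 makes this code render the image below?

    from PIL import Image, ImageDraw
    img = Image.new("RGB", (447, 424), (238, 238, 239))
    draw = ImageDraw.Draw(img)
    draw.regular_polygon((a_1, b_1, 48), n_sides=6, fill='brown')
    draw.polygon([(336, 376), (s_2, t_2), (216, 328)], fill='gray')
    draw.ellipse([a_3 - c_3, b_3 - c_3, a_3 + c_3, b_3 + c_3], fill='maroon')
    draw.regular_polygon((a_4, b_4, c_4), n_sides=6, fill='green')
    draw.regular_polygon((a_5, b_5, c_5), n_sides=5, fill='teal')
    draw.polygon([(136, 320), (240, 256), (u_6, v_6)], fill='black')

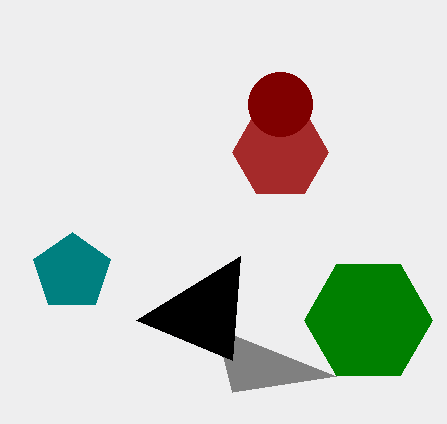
a_1 = 280, b_1 = 152, s_2 = 232, t_2 = 392, a_3 = 280, b_3 = 104, c_3 = 32, a_4 = 368, b_4 = 320, c_4 = 64, a_5 = 72, b_5 = 272, c_5 = 40, u_6 = 232, v_6 = 360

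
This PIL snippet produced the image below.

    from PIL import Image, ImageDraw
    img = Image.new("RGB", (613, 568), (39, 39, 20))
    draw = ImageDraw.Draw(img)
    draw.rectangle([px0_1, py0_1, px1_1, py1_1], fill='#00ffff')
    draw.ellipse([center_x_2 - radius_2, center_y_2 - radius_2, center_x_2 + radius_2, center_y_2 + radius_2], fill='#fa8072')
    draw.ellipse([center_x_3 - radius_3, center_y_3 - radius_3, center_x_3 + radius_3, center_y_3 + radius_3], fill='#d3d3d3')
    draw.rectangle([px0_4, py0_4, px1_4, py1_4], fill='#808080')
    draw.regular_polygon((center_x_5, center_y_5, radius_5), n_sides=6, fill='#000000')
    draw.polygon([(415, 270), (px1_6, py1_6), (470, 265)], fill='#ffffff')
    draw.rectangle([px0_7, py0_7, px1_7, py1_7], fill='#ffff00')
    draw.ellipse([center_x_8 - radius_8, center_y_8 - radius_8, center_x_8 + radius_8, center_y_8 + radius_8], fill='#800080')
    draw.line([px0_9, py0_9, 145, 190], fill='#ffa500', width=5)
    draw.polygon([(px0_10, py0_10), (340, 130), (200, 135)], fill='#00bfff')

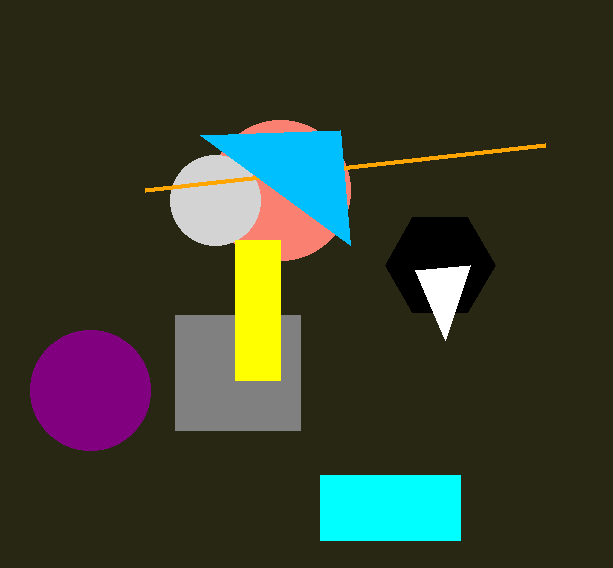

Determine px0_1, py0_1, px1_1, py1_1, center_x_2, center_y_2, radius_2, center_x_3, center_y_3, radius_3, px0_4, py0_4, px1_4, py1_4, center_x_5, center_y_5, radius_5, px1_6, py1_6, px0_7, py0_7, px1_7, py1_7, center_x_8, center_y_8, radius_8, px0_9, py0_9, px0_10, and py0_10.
px0_1 = 320; py0_1 = 475; px1_1 = 460; py1_1 = 540; center_x_2 = 280; center_y_2 = 190; radius_2 = 70; center_x_3 = 215; center_y_3 = 200; radius_3 = 45; px0_4 = 175; py0_4 = 315; px1_4 = 300; py1_4 = 430; center_x_5 = 440; center_y_5 = 265; radius_5 = 55; px1_6 = 445; py1_6 = 340; px0_7 = 235; py0_7 = 240; px1_7 = 280; py1_7 = 380; center_x_8 = 90; center_y_8 = 390; radius_8 = 60; px0_9 = 545; py0_9 = 145; px0_10 = 350; py0_10 = 245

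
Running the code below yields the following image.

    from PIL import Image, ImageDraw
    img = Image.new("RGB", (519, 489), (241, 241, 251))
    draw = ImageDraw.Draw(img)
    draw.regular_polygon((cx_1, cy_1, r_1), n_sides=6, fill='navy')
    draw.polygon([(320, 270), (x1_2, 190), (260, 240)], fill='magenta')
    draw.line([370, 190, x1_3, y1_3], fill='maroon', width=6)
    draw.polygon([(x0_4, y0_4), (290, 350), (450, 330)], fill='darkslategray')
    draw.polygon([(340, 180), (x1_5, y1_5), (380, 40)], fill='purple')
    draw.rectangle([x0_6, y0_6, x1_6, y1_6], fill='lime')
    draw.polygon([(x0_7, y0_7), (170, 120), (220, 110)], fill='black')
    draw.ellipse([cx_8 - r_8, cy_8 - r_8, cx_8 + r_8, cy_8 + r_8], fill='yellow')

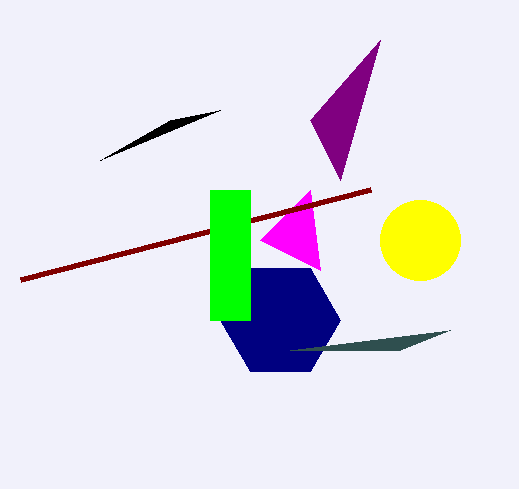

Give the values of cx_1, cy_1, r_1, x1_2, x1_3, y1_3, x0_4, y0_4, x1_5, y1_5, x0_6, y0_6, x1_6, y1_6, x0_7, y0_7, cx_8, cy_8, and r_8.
cx_1 = 280; cy_1 = 320; r_1 = 60; x1_2 = 310; x1_3 = 20; y1_3 = 280; x0_4 = 400; y0_4 = 350; x1_5 = 310; y1_5 = 120; x0_6 = 210; y0_6 = 190; x1_6 = 250; y1_6 = 320; x0_7 = 100; y0_7 = 160; cx_8 = 420; cy_8 = 240; r_8 = 40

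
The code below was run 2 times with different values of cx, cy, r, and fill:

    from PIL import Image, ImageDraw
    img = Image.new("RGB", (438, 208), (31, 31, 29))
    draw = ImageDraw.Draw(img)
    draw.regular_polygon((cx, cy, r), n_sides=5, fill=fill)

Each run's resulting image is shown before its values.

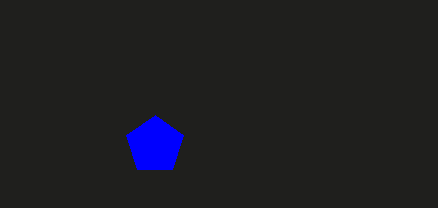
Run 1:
cx = 155, cy = 145, r = 30, fill = 'blue'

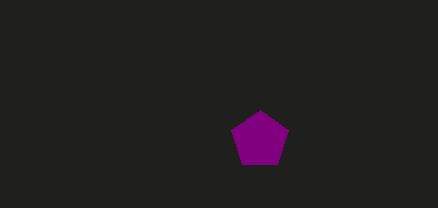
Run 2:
cx = 260, cy = 140, r = 30, fill = 'purple'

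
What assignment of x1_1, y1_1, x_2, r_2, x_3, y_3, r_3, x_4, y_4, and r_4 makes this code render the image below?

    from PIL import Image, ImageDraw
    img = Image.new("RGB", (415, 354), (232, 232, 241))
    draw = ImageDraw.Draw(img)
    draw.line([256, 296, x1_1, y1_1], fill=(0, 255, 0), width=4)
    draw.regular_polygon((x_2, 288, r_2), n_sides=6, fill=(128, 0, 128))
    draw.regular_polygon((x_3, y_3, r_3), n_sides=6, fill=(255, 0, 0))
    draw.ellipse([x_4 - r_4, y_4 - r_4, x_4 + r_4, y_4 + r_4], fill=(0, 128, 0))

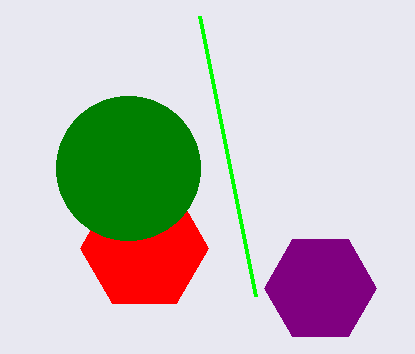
x1_1 = 200
y1_1 = 16
x_2 = 320
r_2 = 56
x_3 = 144
y_3 = 248
r_3 = 64
x_4 = 128
y_4 = 168
r_4 = 72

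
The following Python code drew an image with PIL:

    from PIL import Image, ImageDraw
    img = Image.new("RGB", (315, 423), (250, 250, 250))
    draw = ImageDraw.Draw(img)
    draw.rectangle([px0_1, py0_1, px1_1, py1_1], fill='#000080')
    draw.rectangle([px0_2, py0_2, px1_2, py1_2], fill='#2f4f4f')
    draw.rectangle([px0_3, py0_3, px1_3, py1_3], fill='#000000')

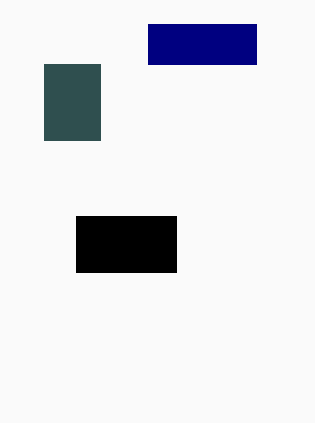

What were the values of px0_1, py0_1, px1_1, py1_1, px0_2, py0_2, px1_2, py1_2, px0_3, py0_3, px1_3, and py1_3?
px0_1 = 148, py0_1 = 24, px1_1 = 256, py1_1 = 64, px0_2 = 44, py0_2 = 64, px1_2 = 100, py1_2 = 140, px0_3 = 76, py0_3 = 216, px1_3 = 176, py1_3 = 272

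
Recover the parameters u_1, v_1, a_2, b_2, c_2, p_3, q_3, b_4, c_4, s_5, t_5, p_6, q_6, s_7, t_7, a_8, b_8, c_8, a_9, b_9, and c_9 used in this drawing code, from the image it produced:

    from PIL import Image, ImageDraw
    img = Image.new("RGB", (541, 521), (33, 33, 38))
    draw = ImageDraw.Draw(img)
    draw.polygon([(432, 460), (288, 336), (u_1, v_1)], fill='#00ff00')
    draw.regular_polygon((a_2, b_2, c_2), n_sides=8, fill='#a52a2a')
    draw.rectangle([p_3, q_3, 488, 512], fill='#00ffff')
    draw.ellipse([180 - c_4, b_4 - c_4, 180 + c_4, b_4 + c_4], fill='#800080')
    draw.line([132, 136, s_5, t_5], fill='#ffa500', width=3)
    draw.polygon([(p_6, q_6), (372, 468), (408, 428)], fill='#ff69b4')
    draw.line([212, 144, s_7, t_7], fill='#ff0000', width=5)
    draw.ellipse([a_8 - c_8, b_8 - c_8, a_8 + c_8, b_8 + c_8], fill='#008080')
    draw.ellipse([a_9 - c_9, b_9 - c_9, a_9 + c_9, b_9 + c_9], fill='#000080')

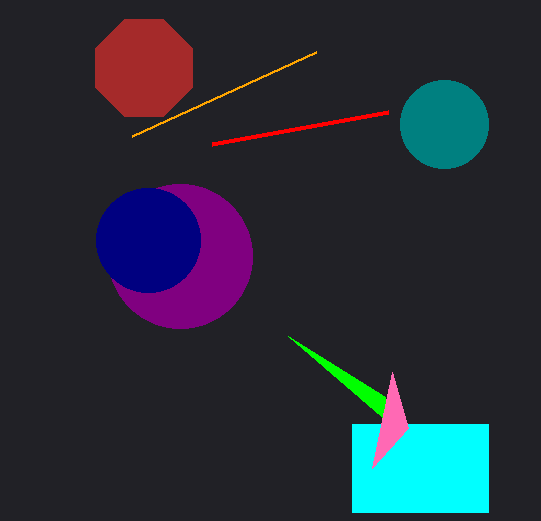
u_1 = 384
v_1 = 396
a_2 = 144
b_2 = 68
c_2 = 52
p_3 = 352
q_3 = 424
b_4 = 256
c_4 = 72
s_5 = 316
t_5 = 52
p_6 = 392
q_6 = 372
s_7 = 388
t_7 = 112
a_8 = 444
b_8 = 124
c_8 = 44
a_9 = 148
b_9 = 240
c_9 = 52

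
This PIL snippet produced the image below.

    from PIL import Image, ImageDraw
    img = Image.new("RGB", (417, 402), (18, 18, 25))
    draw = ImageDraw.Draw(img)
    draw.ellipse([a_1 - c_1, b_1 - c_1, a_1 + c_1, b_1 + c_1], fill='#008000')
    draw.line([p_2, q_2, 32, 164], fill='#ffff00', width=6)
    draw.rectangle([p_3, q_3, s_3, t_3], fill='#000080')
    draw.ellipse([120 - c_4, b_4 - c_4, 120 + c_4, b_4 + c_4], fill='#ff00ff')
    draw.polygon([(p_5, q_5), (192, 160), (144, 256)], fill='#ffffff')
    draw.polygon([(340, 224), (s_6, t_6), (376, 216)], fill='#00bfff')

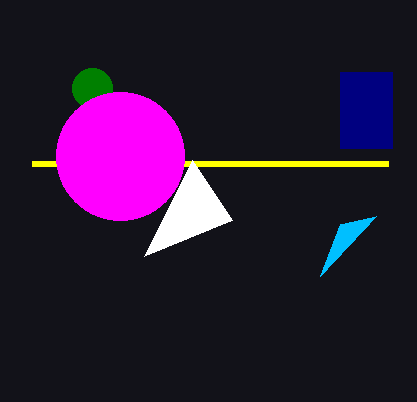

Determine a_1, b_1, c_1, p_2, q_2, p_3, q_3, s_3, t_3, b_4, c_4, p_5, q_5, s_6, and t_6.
a_1 = 92, b_1 = 88, c_1 = 20, p_2 = 388, q_2 = 164, p_3 = 340, q_3 = 72, s_3 = 392, t_3 = 148, b_4 = 156, c_4 = 64, p_5 = 232, q_5 = 220, s_6 = 320, t_6 = 276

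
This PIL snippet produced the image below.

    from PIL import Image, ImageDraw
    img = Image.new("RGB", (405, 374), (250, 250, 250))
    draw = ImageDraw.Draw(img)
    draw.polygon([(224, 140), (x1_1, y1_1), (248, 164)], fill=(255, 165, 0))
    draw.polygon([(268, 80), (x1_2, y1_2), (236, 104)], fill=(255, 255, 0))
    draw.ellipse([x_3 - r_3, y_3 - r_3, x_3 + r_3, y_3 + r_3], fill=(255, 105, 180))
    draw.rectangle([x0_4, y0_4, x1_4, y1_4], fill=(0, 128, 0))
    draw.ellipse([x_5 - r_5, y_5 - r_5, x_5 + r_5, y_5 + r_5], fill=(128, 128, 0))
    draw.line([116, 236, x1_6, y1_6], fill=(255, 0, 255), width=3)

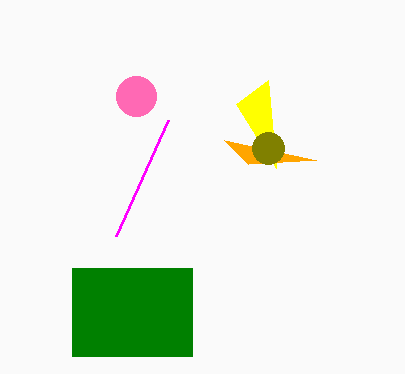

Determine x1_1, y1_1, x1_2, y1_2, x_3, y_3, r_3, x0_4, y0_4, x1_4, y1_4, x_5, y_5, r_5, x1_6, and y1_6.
x1_1 = 316, y1_1 = 160, x1_2 = 276, y1_2 = 168, x_3 = 136, y_3 = 96, r_3 = 20, x0_4 = 72, y0_4 = 268, x1_4 = 192, y1_4 = 356, x_5 = 268, y_5 = 148, r_5 = 16, x1_6 = 168, y1_6 = 120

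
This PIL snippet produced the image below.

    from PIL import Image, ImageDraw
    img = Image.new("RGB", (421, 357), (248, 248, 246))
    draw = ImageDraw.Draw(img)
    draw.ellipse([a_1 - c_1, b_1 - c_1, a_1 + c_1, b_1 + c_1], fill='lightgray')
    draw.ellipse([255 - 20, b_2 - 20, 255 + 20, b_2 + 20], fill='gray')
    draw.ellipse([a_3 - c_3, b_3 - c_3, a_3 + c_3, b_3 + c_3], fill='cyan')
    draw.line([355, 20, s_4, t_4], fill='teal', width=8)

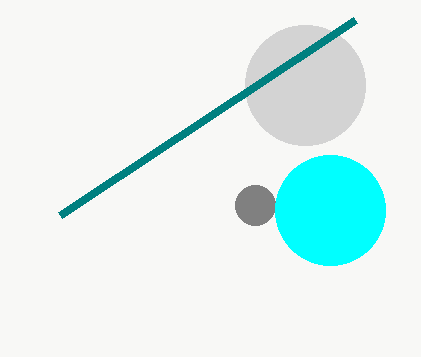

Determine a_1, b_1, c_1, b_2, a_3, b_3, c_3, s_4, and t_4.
a_1 = 305, b_1 = 85, c_1 = 60, b_2 = 205, a_3 = 330, b_3 = 210, c_3 = 55, s_4 = 60, t_4 = 215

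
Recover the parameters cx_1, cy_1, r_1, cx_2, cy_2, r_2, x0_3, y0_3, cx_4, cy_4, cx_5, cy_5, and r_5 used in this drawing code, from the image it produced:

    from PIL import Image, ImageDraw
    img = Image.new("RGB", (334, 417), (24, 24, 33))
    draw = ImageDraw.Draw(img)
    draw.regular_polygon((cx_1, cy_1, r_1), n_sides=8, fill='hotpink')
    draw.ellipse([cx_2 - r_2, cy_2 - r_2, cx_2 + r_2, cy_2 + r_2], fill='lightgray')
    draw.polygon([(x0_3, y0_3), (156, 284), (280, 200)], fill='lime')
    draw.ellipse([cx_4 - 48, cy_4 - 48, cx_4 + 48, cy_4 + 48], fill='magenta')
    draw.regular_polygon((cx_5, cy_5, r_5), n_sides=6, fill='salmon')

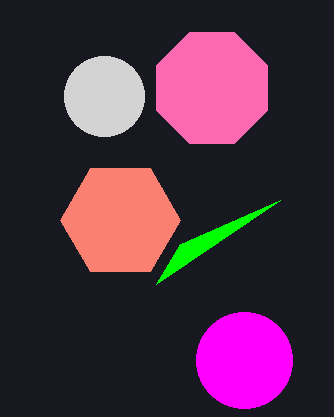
cx_1 = 212
cy_1 = 88
r_1 = 60
cx_2 = 104
cy_2 = 96
r_2 = 40
x0_3 = 180
y0_3 = 244
cx_4 = 244
cy_4 = 360
cx_5 = 120
cy_5 = 220
r_5 = 60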